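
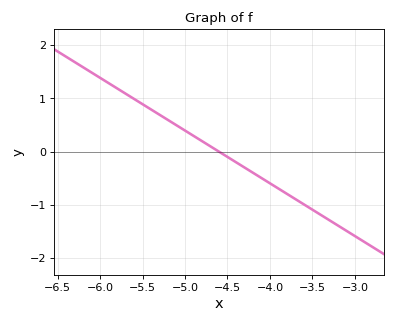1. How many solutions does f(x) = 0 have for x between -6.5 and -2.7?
1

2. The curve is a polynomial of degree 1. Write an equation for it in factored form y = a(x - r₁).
y = -0.99(x + 4.6)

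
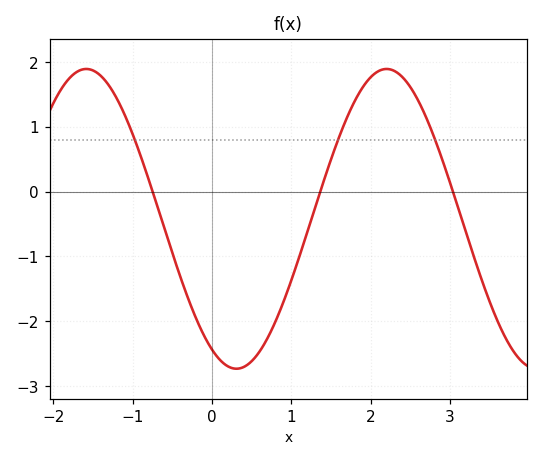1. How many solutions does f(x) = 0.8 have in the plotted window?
3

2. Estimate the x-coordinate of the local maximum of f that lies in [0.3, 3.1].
2.2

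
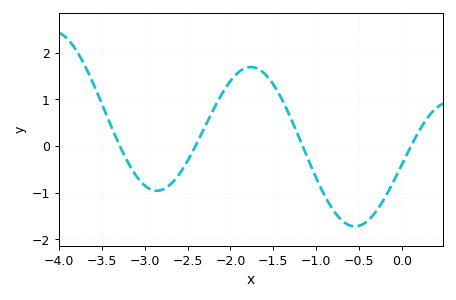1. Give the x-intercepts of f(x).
-3.29, -2.41, -1.16, 0.106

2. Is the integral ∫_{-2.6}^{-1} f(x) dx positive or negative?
positive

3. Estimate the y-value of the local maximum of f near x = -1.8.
1.69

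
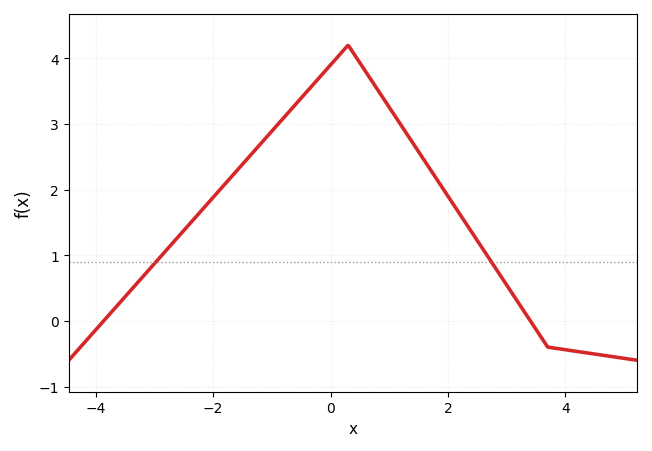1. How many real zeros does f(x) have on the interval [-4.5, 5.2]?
2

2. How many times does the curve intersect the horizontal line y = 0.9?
2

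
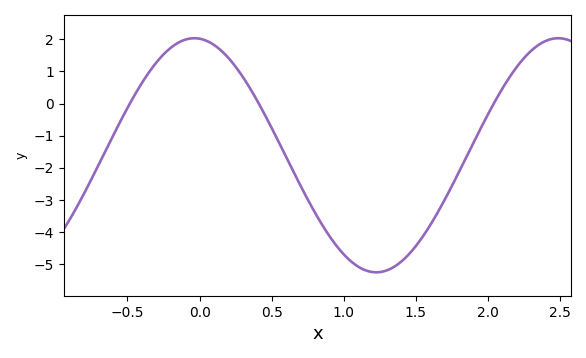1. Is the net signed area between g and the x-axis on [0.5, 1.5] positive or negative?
negative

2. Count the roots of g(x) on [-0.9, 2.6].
3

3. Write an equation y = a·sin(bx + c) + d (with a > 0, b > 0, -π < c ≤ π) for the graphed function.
y = 3.64sin(2.49x + 1.66) - 1.61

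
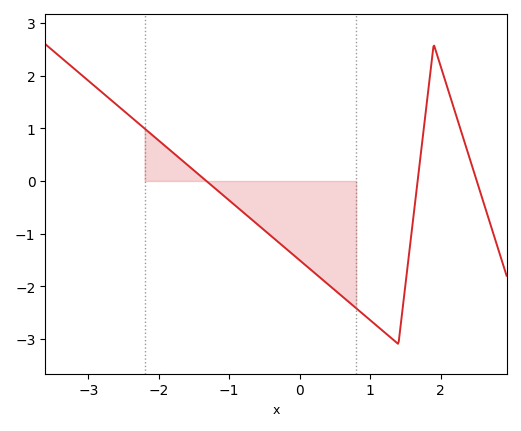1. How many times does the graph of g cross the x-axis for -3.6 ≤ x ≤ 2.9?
3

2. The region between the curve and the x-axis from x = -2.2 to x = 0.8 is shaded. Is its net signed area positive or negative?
negative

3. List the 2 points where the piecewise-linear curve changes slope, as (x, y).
(1.4, -3.1); (1.9, 2.6)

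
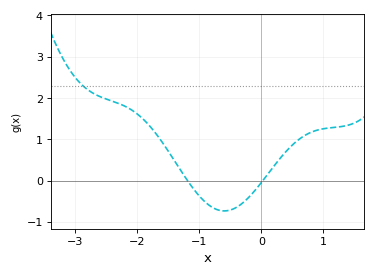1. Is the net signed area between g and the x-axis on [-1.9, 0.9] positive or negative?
positive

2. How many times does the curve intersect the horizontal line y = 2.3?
1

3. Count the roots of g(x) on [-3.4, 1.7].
2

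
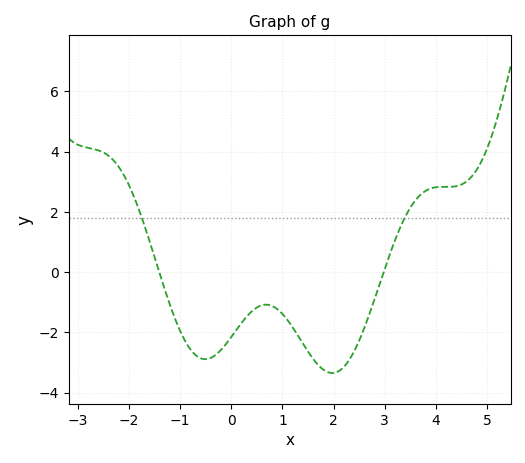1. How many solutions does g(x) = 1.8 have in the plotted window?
2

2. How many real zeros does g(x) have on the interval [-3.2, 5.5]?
2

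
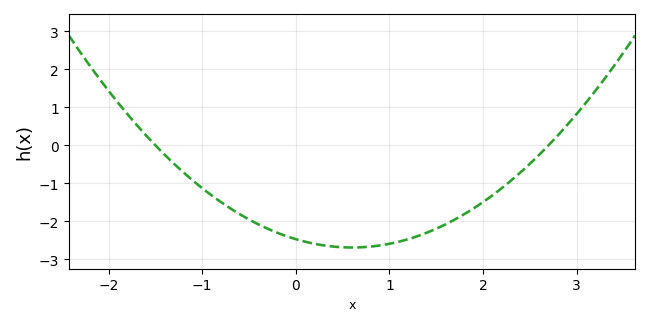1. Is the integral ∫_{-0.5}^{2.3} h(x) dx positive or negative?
negative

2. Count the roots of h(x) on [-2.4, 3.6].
2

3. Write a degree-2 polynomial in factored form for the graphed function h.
y = 0.61(x + 1.5)(x - 2.7)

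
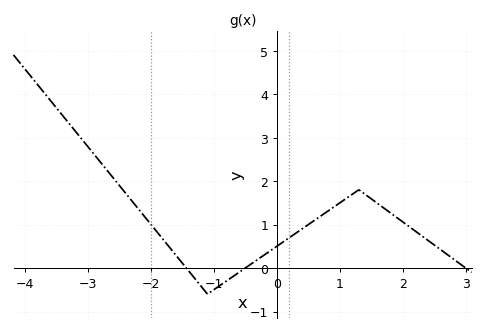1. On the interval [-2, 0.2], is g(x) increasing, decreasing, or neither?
neither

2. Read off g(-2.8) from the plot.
2.4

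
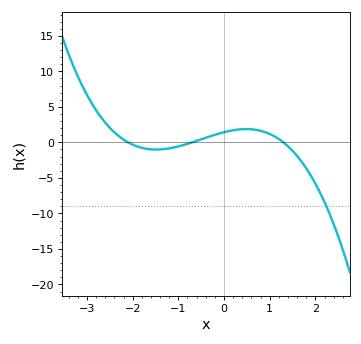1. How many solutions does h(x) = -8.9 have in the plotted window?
1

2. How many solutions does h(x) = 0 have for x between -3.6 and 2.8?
3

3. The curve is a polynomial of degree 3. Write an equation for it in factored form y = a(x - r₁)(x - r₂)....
y = -0.75(x + 2.1)(x + 0.7)(x - 1.3)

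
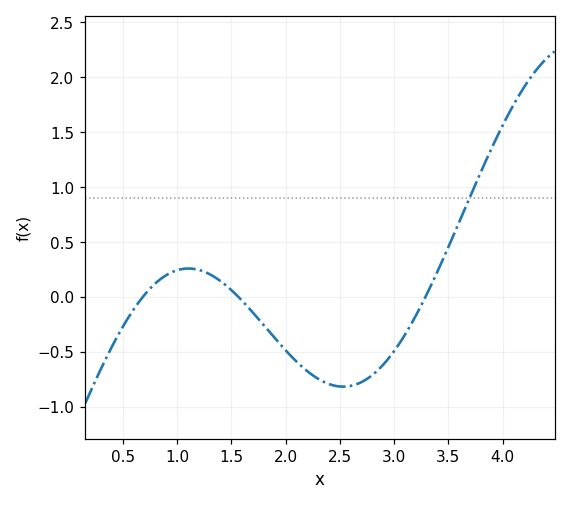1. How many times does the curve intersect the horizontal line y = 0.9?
1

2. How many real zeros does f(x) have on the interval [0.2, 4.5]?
3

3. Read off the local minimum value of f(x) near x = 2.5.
-0.8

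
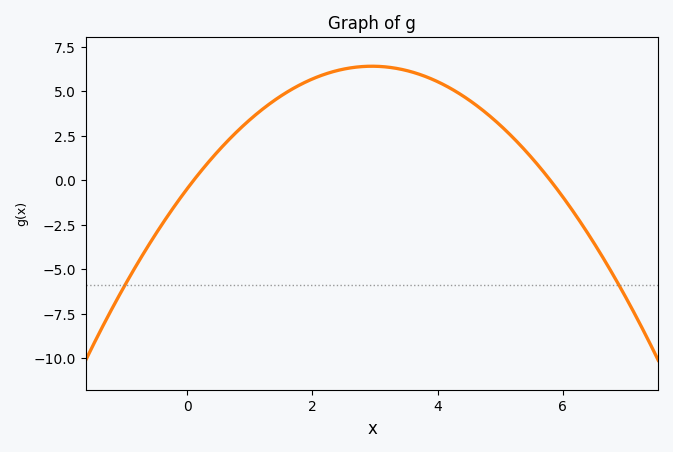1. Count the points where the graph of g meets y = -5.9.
2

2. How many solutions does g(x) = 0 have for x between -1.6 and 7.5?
2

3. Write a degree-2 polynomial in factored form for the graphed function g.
y = -0.79(x - 0.1)(x - 5.8)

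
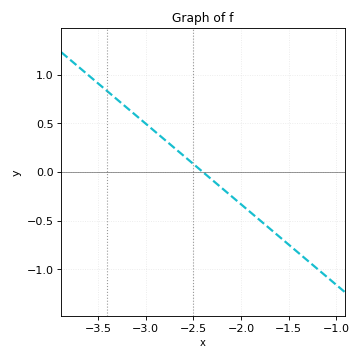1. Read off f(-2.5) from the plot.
0.083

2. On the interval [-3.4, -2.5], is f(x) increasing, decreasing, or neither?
decreasing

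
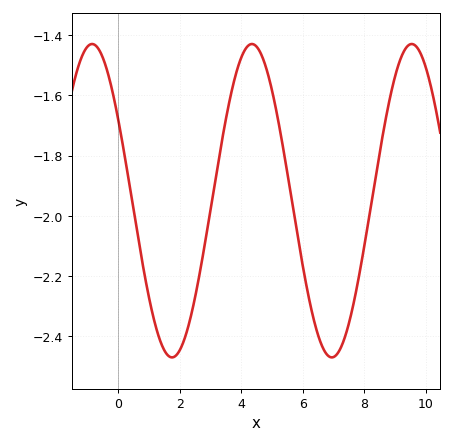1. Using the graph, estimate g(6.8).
-2.46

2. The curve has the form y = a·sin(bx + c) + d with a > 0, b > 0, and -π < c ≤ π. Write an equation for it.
y = 0.52sin(1.21x + 2.59) - 1.95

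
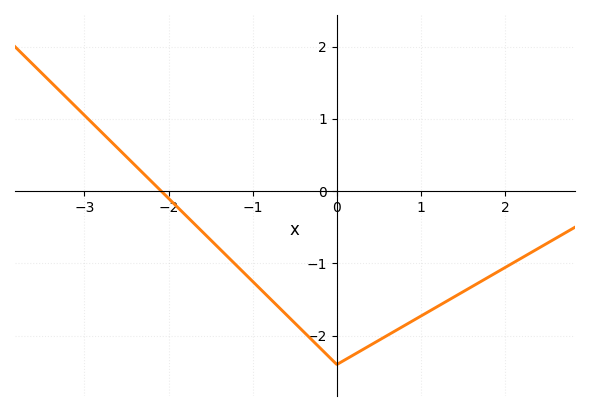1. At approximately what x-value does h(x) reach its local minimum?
0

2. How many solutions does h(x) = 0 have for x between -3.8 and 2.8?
1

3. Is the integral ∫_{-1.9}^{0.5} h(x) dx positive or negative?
negative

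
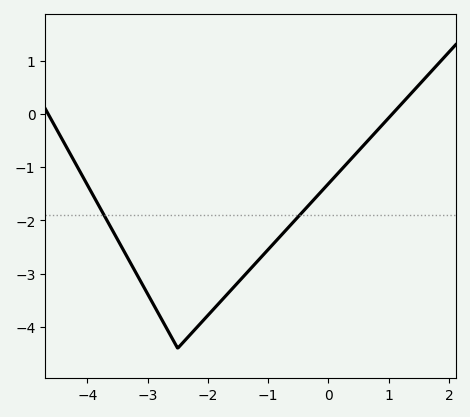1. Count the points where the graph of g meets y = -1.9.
2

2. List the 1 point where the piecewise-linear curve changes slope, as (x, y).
(-2.5, -4.4)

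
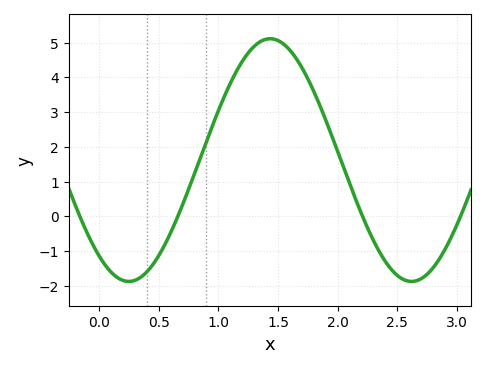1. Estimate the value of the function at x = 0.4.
-1.6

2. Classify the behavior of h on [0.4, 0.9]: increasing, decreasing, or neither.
increasing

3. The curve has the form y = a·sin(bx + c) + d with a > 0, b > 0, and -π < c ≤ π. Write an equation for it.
y = 3.49sin(2.65x - 2.23) + 1.62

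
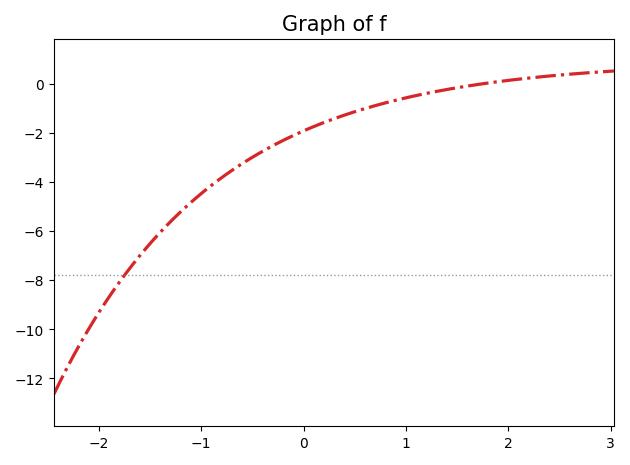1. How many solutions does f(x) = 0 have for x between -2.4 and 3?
1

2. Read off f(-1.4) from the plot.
-6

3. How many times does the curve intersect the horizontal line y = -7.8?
1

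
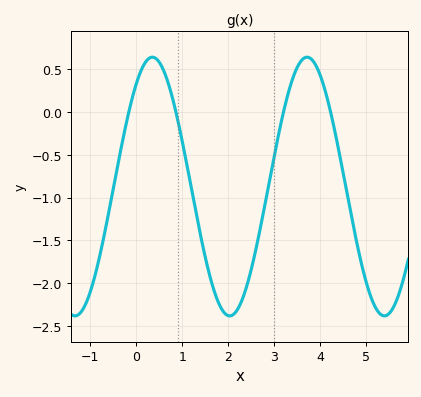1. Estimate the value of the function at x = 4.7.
-1.3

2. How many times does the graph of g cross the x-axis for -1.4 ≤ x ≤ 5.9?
4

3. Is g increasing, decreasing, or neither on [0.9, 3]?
neither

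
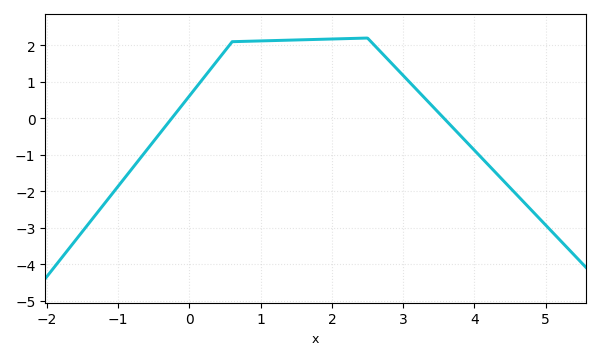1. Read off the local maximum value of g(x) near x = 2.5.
2.2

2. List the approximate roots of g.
-0.247, 3.57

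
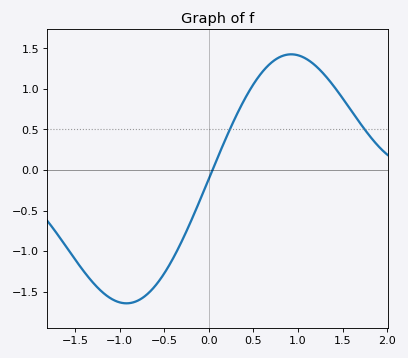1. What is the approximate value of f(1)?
1.4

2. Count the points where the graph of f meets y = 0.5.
2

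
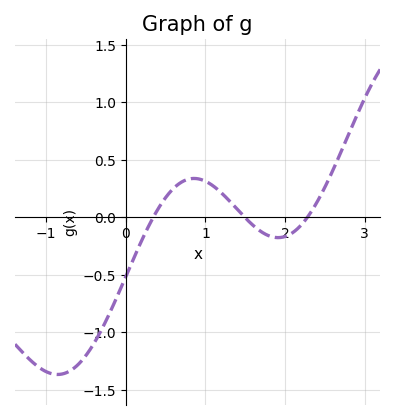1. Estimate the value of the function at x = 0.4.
0.05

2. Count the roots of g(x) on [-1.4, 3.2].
3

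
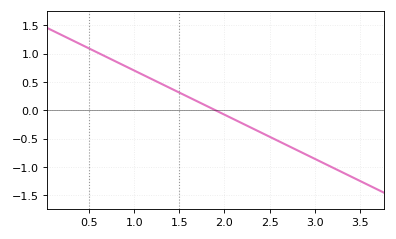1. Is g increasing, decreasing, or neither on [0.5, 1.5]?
decreasing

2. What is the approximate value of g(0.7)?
0.936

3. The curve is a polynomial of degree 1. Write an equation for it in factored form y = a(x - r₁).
y = -0.78(x - 1.9)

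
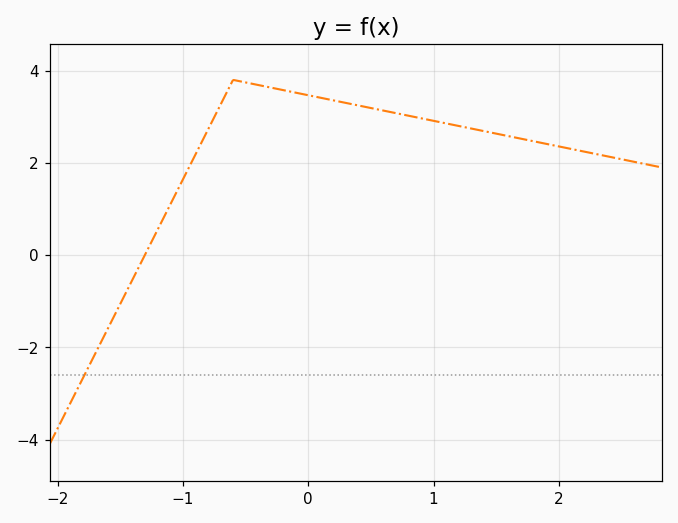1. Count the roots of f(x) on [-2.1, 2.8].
1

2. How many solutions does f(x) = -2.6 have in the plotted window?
1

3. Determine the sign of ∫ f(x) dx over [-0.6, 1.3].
positive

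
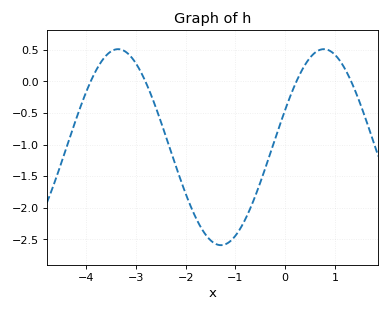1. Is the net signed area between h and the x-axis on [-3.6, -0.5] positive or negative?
negative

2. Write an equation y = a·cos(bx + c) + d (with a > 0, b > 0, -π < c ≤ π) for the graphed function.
y = 1.55cos(1.52x - 1.18) - 1.04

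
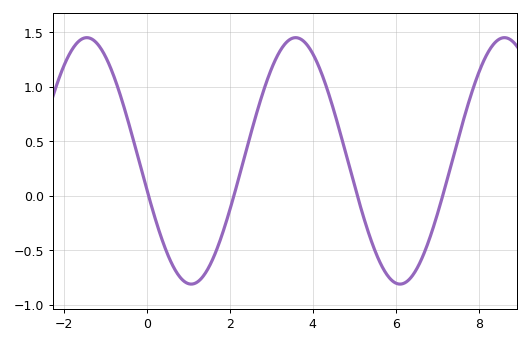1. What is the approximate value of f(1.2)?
-0.796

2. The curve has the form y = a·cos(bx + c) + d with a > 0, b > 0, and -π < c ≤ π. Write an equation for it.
y = 1.13cos(1.25x + 1.8) + 0.32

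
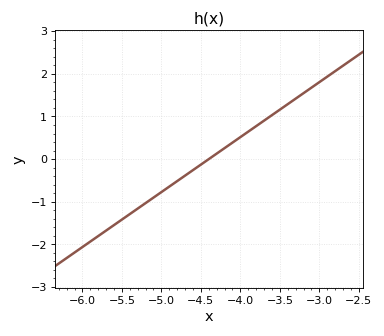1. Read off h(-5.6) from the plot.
-1.5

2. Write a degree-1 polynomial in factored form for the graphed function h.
y = 1.29(x + 4.4)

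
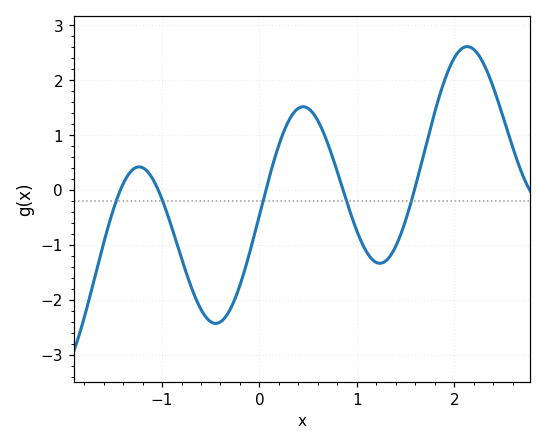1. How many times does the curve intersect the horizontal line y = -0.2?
5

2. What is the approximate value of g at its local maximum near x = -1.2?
0.423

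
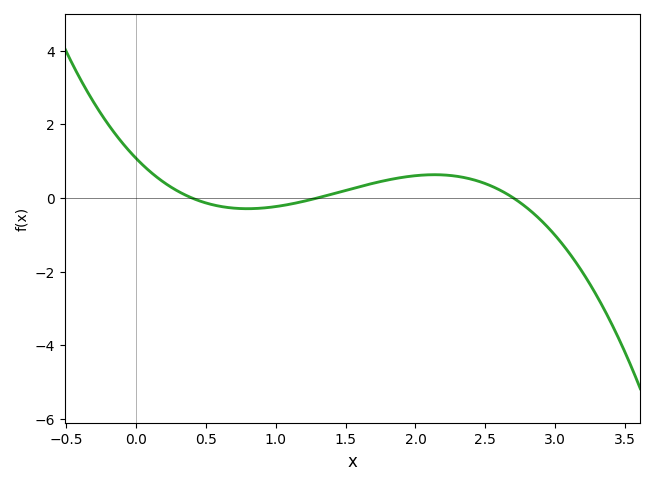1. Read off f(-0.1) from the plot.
1.51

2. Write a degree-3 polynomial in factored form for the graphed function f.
y = -0.77(x - 0.4)(x - 1.3)(x - 2.7)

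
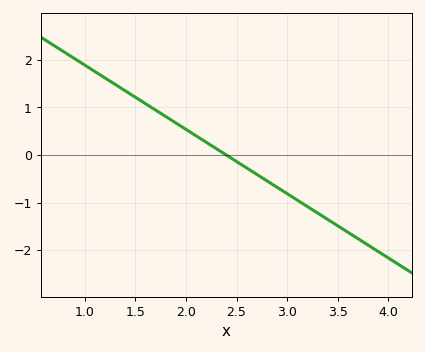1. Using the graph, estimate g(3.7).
-1.76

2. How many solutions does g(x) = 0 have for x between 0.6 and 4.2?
1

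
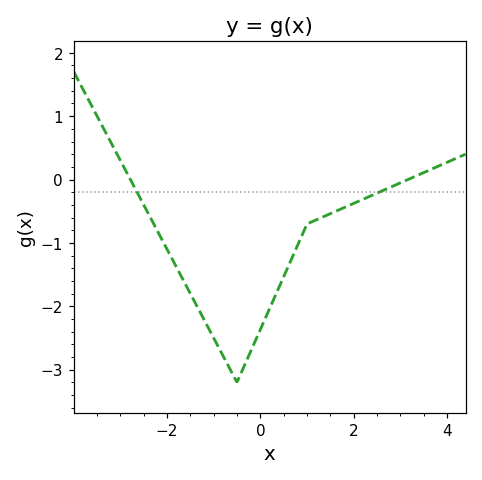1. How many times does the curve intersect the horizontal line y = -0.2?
2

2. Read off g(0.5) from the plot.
-1.53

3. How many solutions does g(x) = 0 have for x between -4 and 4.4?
2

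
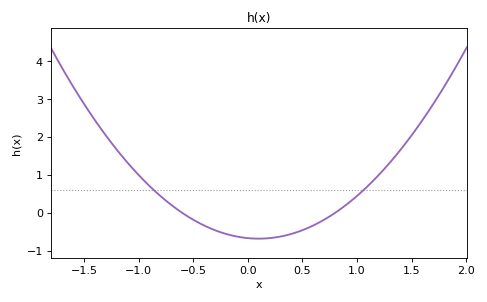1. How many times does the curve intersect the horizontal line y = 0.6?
2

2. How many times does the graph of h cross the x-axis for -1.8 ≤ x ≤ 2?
2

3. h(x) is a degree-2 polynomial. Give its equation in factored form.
y = 1.39(x + 0.6)(x - 0.8)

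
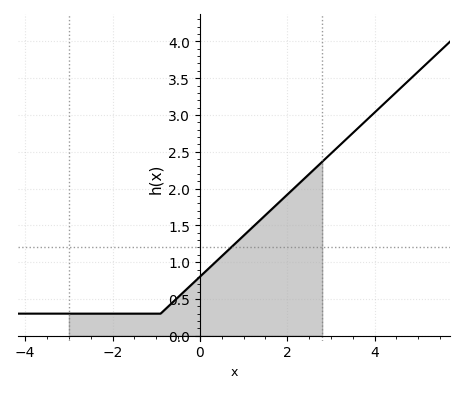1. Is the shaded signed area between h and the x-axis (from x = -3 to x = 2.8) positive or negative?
positive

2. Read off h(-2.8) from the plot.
0.3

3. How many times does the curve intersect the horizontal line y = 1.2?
1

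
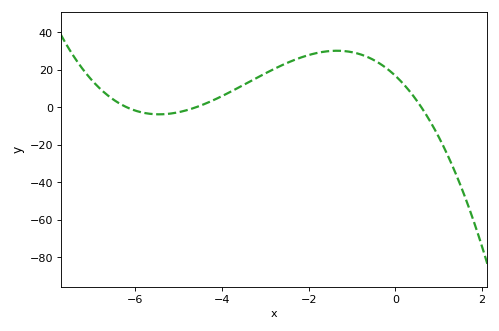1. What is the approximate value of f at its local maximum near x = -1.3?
30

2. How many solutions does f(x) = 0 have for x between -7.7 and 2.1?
3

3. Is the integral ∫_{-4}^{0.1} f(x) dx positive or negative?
positive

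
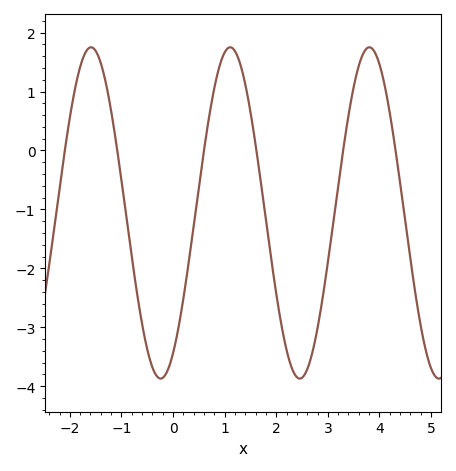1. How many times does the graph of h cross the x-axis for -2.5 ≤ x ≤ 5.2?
6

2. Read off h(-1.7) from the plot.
1.66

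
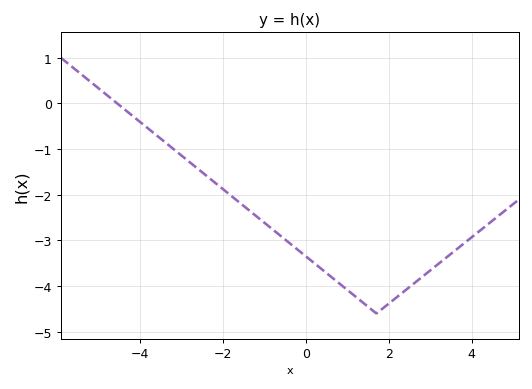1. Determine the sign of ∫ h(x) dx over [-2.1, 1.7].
negative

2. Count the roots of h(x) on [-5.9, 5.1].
1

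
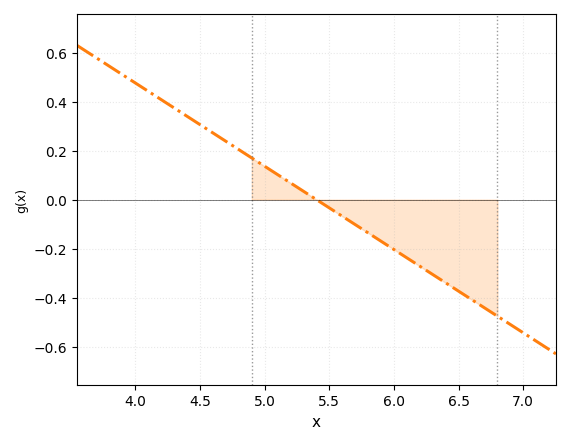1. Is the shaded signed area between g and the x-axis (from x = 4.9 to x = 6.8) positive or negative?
negative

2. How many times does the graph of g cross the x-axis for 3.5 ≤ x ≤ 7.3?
1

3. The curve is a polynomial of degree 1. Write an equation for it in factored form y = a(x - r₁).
y = -0.34(x - 5.4)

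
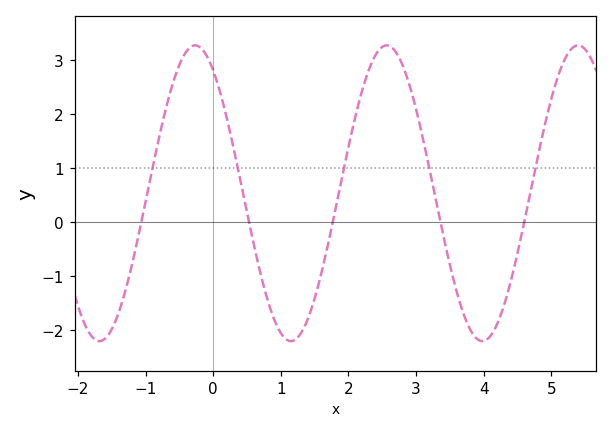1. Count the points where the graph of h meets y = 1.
5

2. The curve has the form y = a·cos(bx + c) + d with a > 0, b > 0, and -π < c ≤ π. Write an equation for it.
y = 2.74cos(2.22x + 0.59) + 0.54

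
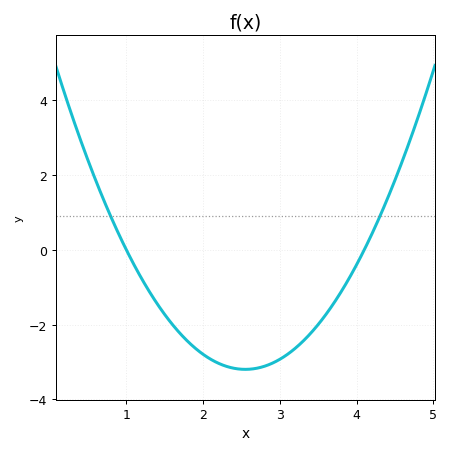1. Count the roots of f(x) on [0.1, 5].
2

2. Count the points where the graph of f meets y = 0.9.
2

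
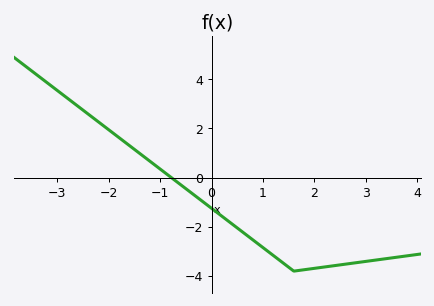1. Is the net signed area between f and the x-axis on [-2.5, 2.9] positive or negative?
negative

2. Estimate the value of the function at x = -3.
3.54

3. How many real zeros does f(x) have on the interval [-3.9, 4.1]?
1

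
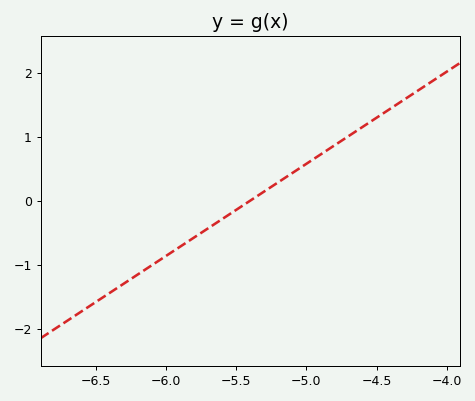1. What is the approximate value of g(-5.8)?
-0.6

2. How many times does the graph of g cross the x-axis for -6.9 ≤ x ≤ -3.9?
1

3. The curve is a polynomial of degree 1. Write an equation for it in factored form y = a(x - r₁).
y = 1.44(x + 5.4)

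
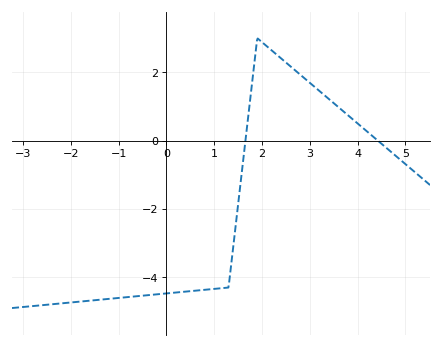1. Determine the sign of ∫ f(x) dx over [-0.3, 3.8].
negative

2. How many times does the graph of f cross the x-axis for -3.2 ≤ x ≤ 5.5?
2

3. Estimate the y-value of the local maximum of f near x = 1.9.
3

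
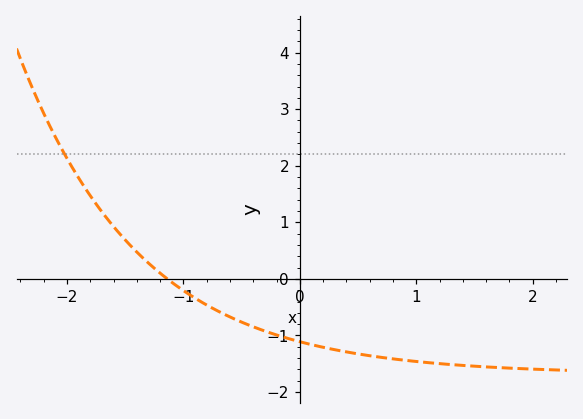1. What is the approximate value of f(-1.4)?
0.475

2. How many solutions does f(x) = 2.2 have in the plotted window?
1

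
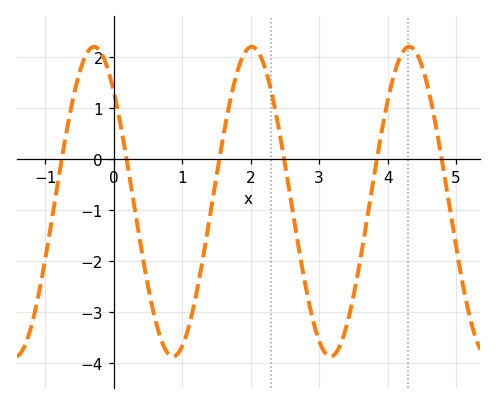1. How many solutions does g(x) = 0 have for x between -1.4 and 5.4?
6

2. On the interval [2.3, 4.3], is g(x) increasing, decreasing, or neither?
neither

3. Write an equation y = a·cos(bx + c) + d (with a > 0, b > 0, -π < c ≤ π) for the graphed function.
y = 3.04cos(2.7x + 0.78) - 0.83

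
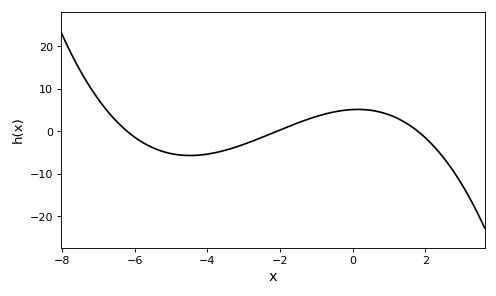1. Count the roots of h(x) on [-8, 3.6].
3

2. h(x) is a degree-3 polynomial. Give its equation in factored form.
y = -0.22(x + 6.2)(x + 2.1)(x - 1.8)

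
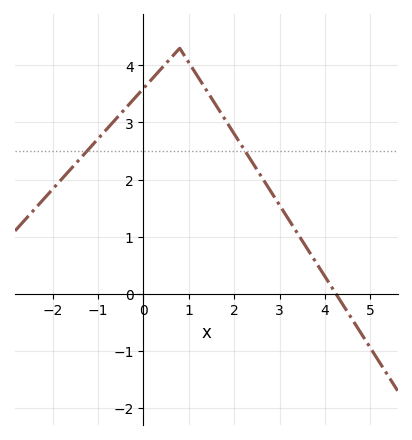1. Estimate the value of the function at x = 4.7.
-0.6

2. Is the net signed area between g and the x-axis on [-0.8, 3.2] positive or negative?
positive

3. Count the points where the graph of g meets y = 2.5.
2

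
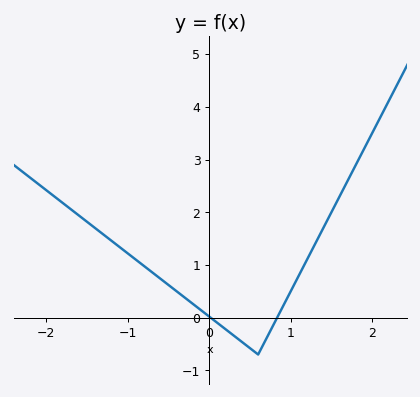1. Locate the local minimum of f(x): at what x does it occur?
0.6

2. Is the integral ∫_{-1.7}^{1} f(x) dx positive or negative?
positive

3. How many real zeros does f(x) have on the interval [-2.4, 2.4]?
2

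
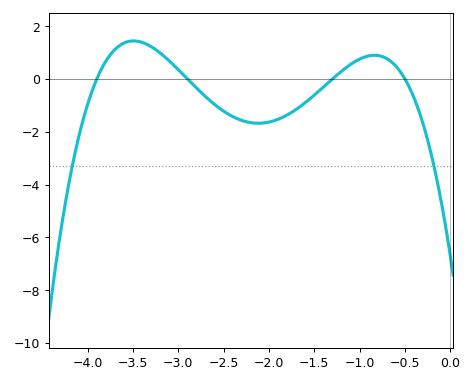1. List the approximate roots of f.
-3.9, -2.9, -1.3, -0.5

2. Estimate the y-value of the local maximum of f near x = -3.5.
1.44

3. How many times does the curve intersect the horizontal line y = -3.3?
2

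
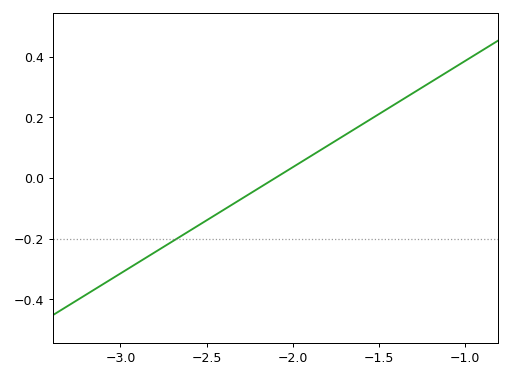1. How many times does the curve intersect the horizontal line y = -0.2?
1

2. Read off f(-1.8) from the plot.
0.105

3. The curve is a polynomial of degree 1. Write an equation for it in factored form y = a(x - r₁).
y = 0.35(x + 2.1)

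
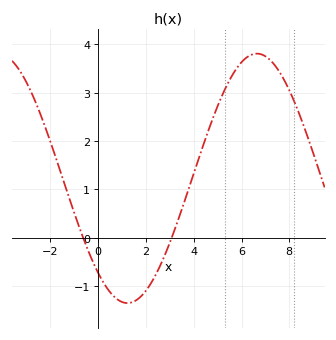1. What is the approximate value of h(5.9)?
3.6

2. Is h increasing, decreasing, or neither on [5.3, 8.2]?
neither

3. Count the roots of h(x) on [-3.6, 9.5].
2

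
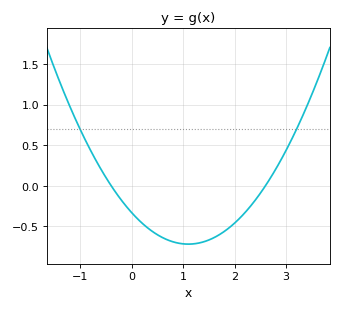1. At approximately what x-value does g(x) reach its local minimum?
1.1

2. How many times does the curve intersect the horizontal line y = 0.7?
2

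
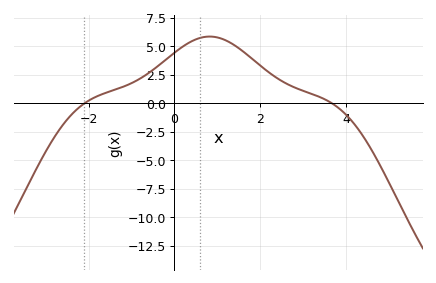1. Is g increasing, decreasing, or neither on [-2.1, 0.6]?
increasing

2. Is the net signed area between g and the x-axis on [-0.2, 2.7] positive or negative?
positive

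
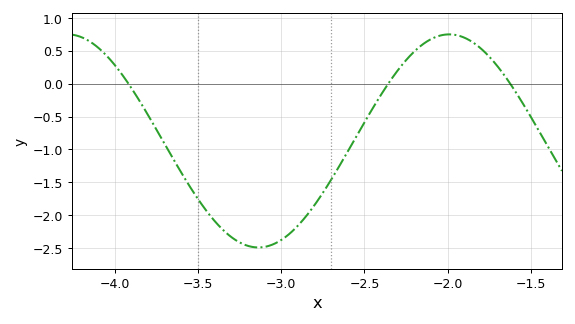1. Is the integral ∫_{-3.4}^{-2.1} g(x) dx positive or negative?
negative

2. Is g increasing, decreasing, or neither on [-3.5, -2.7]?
neither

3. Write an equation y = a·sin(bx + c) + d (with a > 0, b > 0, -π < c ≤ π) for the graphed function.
y = 1.62sin(2.74x + 0.742) - 0.87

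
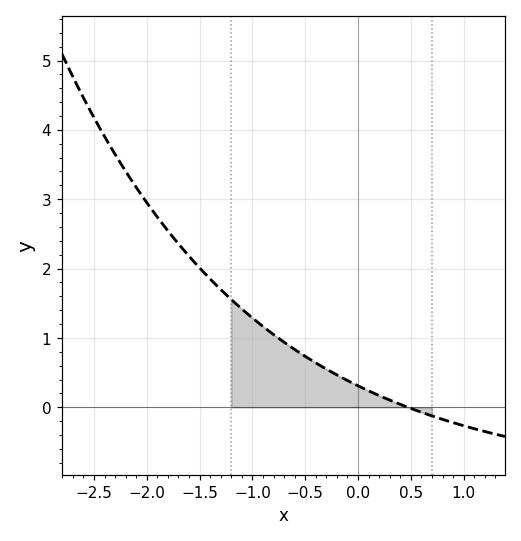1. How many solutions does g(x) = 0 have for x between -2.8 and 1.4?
1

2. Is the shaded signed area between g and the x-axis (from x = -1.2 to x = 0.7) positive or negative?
positive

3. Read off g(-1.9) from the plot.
2.7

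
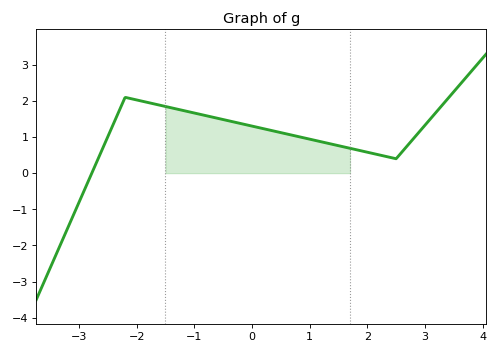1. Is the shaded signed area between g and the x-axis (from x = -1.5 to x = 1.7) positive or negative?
positive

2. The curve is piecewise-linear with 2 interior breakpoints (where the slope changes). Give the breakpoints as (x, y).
(-2.2, 2.1); (2.5, 0.4)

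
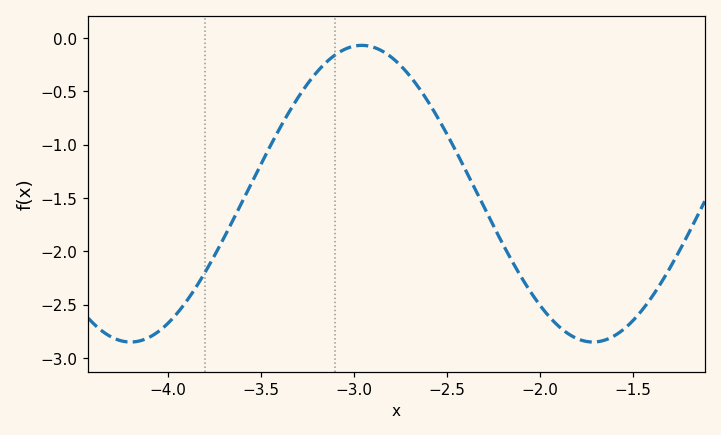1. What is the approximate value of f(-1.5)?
-2.65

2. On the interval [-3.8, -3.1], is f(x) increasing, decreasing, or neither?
increasing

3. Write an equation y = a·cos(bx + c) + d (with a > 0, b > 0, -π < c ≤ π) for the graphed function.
y = 1.39cos(2.5x + 1.2) - 1.46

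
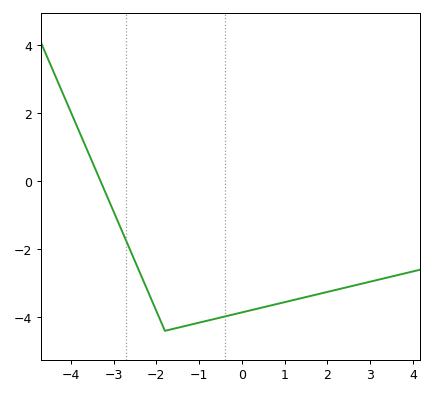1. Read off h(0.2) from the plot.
-3.8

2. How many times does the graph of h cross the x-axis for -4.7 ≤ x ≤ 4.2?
1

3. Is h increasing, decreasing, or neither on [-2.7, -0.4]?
neither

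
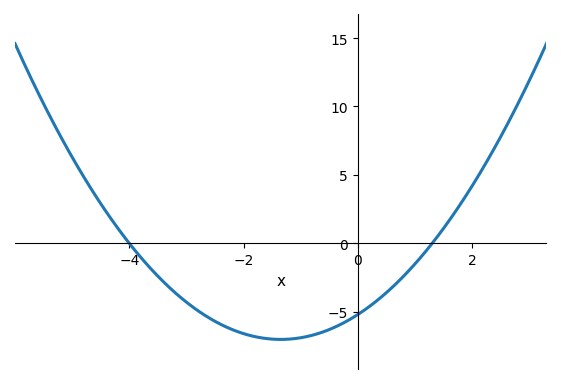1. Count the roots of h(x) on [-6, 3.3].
2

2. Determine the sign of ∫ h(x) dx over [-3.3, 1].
negative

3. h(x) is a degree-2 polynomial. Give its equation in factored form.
y = 1(x + 4)(x - 1.3)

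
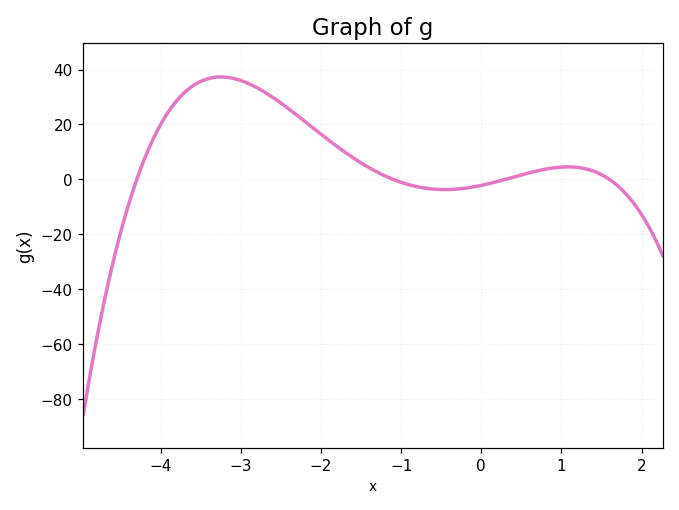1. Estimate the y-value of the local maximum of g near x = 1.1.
4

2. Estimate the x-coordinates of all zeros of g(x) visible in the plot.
-4.3, -1.1, 0.3, 1.6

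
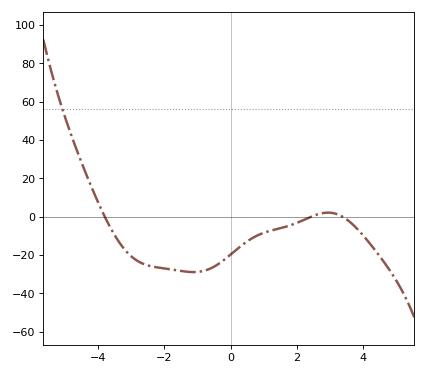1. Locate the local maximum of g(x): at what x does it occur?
2.94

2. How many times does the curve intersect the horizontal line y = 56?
1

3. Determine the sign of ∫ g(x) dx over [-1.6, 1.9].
negative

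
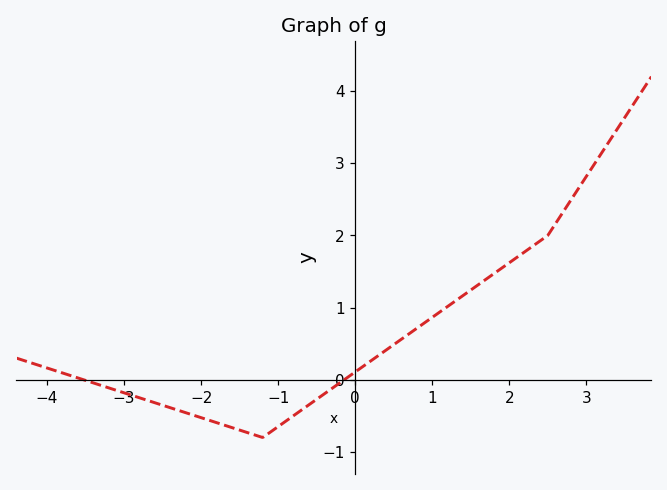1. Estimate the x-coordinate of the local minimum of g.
-1.2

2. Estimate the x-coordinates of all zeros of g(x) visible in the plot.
-3.52, -0.143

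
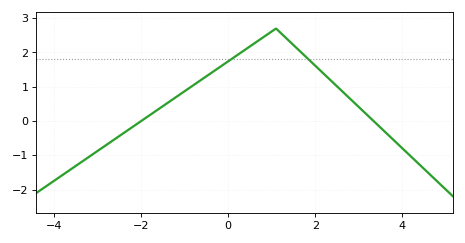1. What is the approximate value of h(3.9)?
-0.672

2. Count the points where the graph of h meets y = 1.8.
2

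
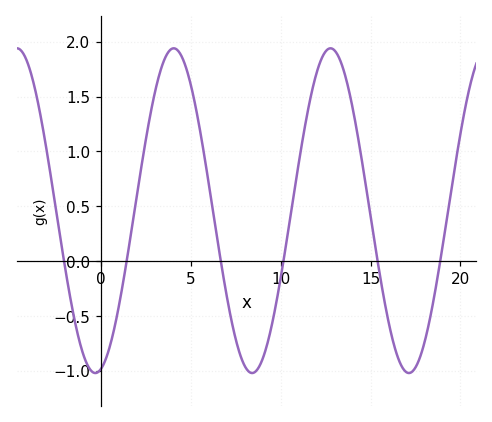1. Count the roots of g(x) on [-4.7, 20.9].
6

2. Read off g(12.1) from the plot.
1.77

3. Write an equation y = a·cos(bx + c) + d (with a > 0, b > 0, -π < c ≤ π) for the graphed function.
y = 1.48cos(0.72x - 2.91) + 0.46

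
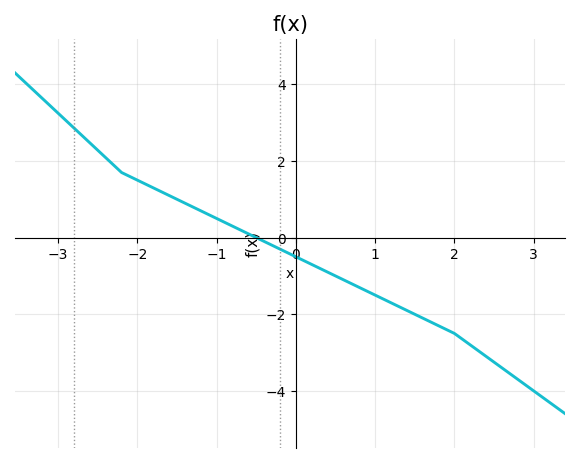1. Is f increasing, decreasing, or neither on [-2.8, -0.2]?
decreasing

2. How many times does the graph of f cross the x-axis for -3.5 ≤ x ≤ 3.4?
1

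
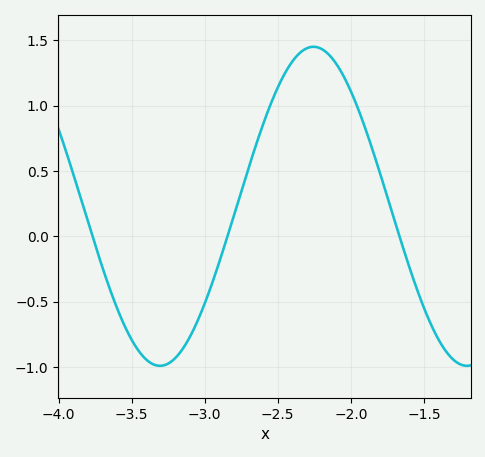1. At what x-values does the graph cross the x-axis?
-3.75, -2.85, -1.65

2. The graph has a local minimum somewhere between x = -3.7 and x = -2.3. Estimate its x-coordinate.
-3.3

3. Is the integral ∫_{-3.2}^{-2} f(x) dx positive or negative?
positive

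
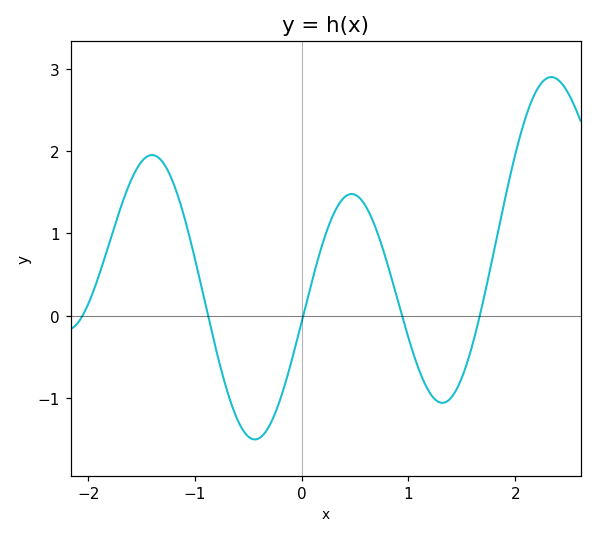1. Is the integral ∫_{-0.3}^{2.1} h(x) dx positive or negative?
positive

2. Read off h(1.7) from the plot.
0.181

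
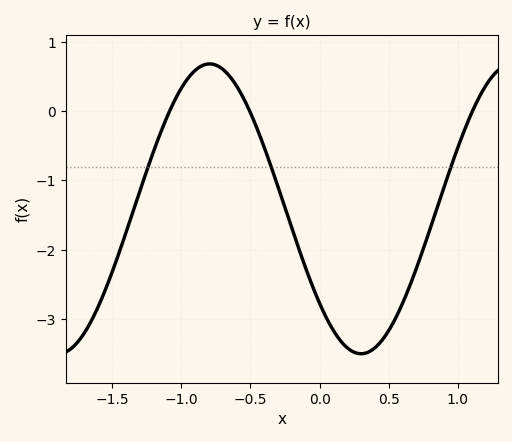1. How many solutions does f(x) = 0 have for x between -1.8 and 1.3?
3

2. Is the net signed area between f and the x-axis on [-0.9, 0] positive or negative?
negative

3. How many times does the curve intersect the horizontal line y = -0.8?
3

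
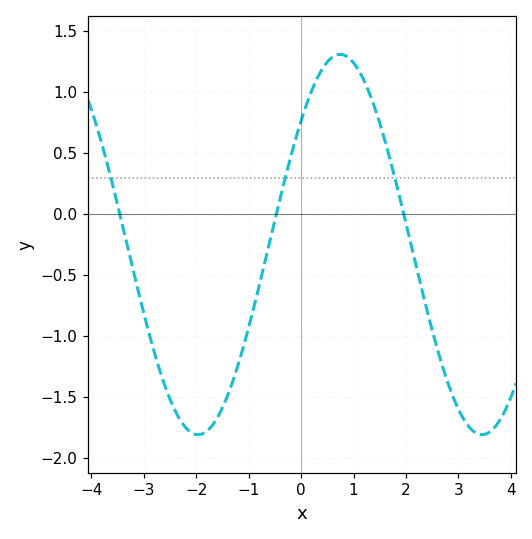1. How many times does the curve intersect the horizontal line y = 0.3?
3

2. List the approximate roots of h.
-3.46, -0.474, 1.96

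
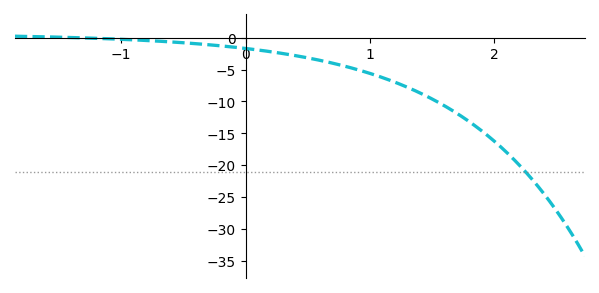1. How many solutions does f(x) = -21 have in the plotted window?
1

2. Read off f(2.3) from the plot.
-22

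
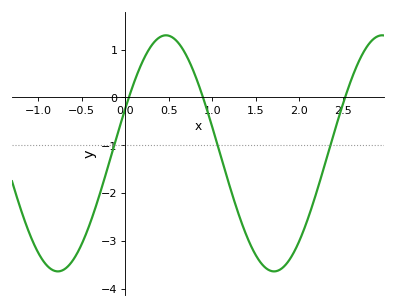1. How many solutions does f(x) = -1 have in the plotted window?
3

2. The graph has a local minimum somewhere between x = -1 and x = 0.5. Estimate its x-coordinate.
-0.774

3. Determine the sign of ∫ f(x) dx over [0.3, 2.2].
negative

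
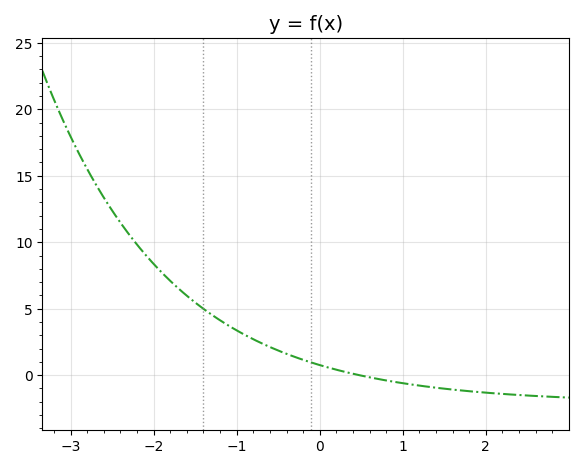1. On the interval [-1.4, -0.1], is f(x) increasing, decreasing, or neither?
decreasing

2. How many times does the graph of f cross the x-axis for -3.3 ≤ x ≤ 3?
1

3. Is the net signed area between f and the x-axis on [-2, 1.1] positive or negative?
positive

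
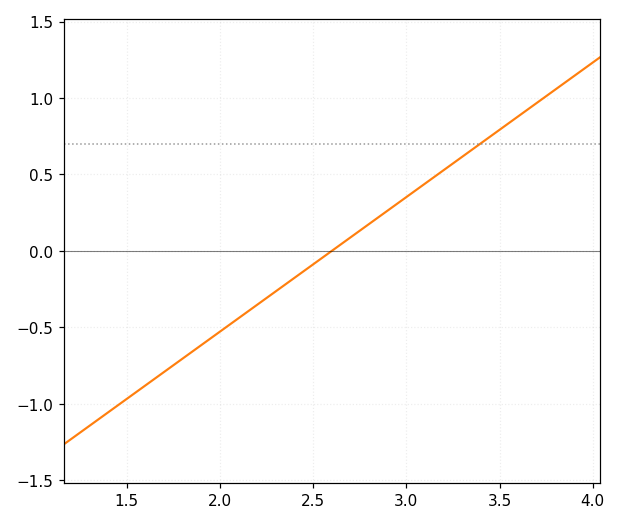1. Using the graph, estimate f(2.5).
-0.1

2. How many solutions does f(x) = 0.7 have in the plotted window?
1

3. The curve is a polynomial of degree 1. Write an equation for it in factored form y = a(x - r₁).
y = 0.88(x - 2.6)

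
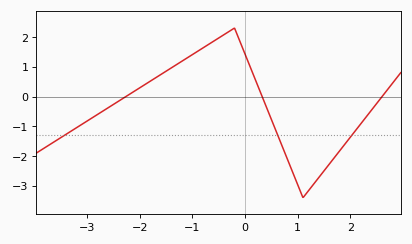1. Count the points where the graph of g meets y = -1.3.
3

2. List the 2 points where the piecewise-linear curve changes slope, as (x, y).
(-0.2, 2.3); (1.1, -3.4)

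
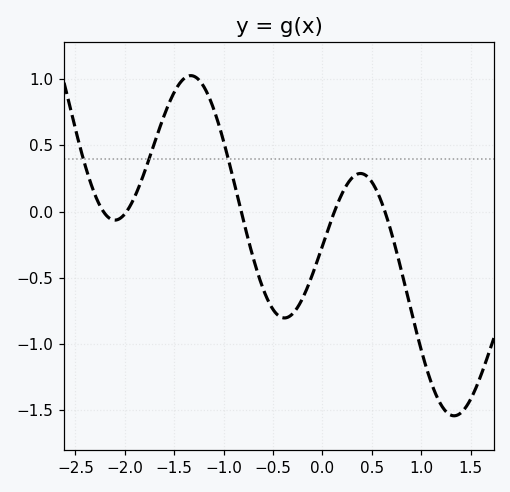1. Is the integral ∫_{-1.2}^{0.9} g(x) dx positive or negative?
negative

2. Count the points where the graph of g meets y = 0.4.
3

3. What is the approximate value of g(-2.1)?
-0.05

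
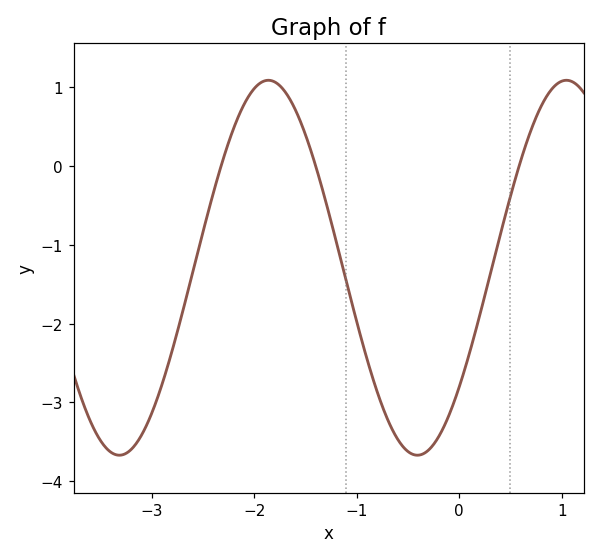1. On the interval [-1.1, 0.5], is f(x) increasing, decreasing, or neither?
neither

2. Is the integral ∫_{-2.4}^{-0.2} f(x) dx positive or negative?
negative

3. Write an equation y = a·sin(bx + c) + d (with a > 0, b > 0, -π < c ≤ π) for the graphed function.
y = 2.38sin(2.16x - 0.69) - 1.29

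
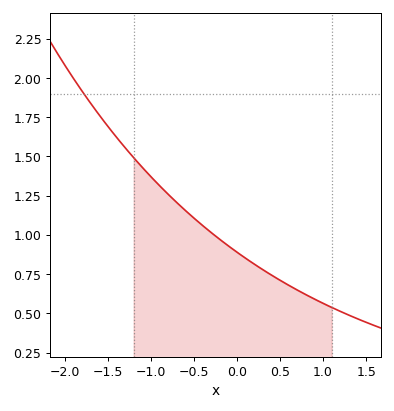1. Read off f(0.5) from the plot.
0.711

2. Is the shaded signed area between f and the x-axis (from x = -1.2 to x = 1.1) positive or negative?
positive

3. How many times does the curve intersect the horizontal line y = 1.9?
1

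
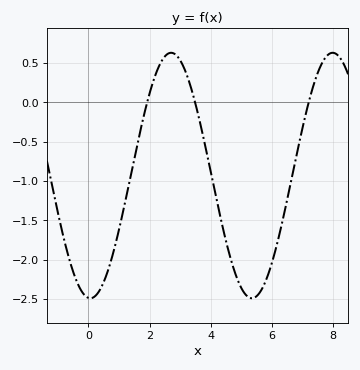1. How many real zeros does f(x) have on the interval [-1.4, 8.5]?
3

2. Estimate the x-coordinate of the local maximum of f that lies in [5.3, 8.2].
8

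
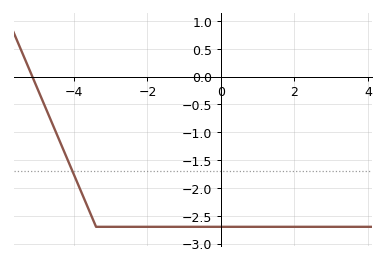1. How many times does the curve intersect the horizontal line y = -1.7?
1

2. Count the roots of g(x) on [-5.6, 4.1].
1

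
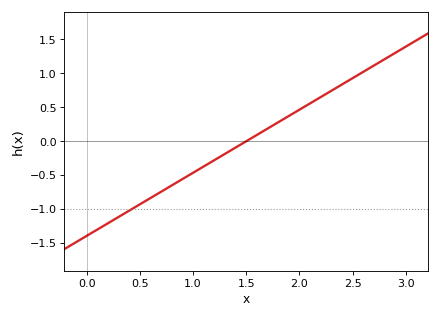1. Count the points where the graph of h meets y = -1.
1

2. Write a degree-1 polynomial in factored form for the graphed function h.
y = 0.93(x - 1.5)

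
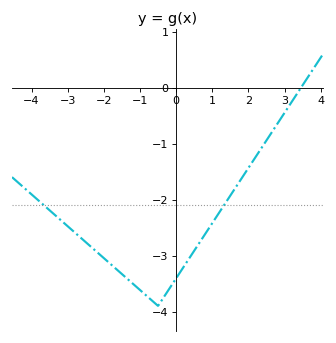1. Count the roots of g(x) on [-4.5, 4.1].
1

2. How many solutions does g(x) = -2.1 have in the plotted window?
2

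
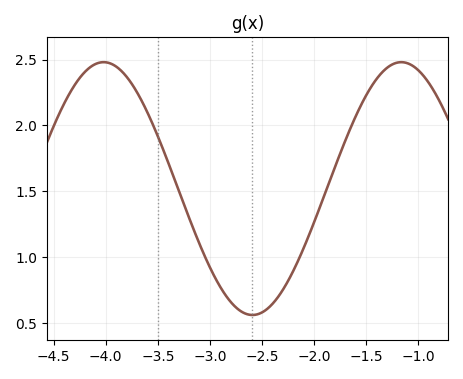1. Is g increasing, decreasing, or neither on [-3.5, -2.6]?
decreasing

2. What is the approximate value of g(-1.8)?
1.7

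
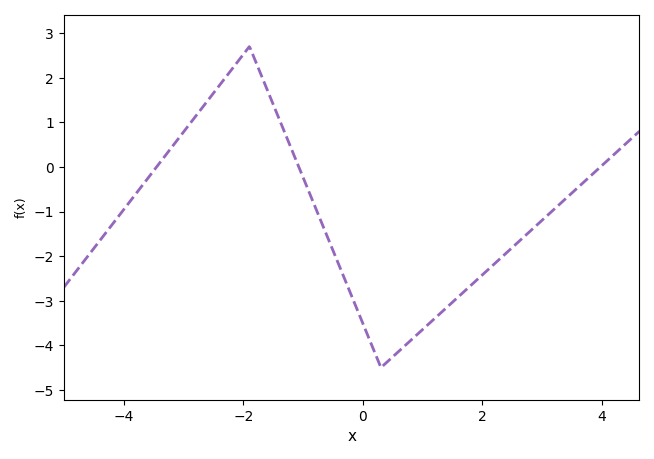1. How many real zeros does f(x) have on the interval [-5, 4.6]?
3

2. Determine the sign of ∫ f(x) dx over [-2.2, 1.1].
negative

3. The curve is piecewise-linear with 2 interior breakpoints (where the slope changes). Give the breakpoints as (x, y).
(-1.9, 2.7); (0.3, -4.5)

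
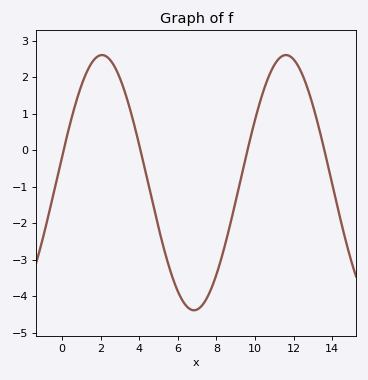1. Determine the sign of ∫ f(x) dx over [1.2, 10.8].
negative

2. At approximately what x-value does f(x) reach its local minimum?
6.83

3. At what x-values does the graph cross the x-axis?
0.085, 4.07, 9.61, 13.6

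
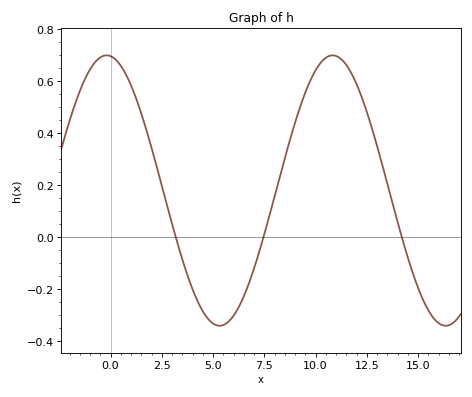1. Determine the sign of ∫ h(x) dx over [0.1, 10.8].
positive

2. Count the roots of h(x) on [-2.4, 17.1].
3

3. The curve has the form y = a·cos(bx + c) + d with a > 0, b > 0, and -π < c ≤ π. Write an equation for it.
y = 0.52cos(0.57x + 0.11) + 0.18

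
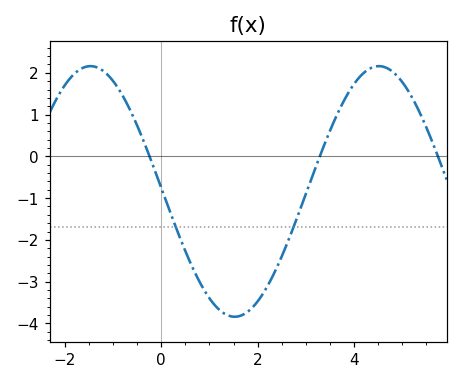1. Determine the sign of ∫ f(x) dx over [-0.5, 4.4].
negative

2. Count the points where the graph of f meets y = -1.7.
2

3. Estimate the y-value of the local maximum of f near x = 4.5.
2.2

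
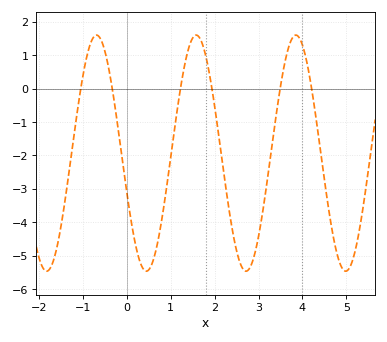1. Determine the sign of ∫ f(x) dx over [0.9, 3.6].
negative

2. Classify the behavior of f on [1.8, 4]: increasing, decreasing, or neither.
neither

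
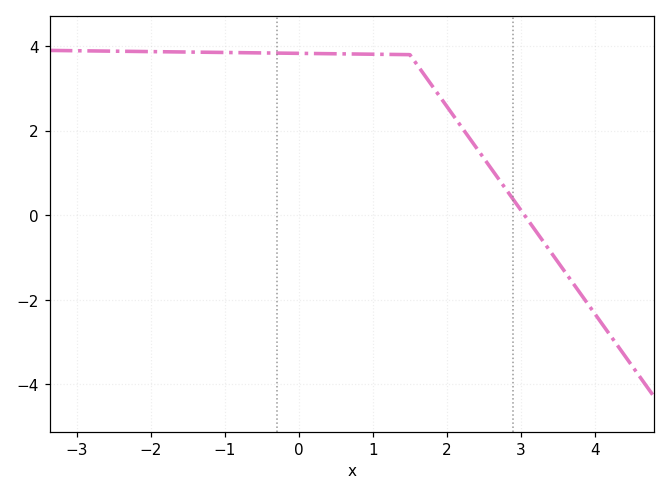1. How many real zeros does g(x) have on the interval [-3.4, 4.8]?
1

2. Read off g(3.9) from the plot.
-2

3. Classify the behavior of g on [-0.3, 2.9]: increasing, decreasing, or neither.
decreasing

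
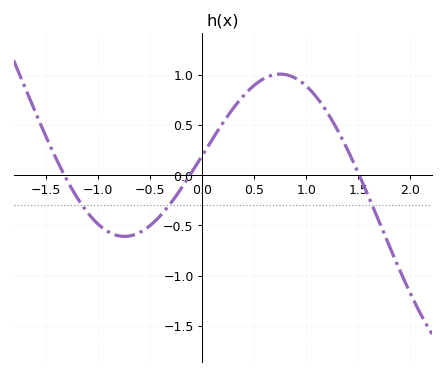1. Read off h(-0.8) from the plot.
-0.6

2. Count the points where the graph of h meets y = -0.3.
3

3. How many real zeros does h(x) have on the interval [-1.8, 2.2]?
3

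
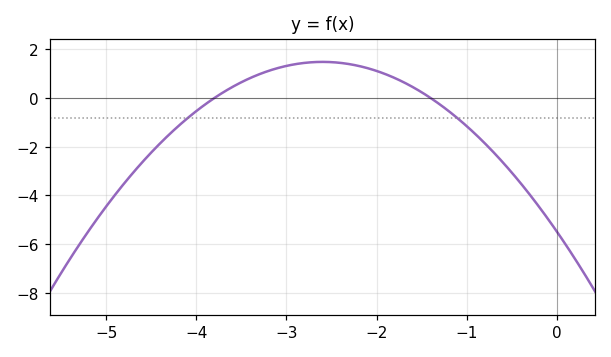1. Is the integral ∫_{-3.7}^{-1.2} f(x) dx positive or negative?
positive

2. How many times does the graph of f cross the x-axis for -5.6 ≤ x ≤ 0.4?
2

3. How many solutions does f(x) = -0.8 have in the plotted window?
2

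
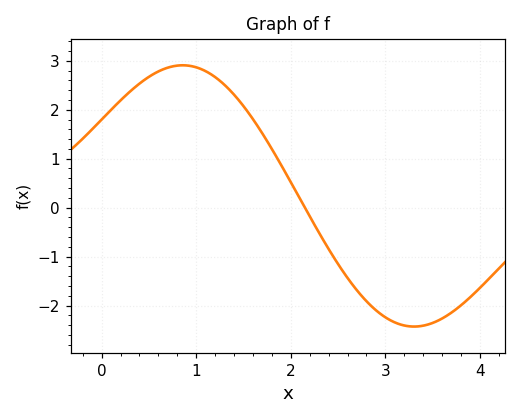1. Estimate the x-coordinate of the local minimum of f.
3.3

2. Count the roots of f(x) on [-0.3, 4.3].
1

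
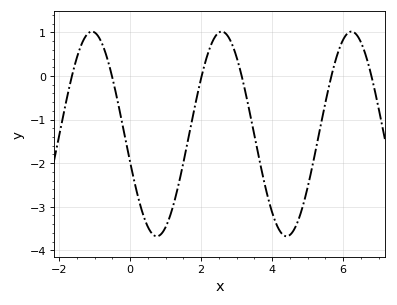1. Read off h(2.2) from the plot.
0.543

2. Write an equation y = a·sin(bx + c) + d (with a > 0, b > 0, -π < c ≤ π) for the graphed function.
y = 2.35sin(1.72x - 2.86) - 1.33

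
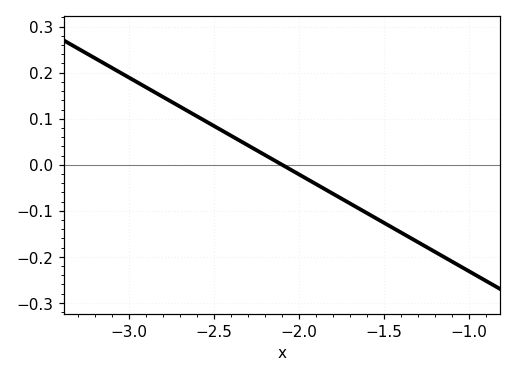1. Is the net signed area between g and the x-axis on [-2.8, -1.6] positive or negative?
positive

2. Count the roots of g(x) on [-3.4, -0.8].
1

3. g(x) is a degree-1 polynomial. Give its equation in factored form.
y = -0.21(x + 2.1)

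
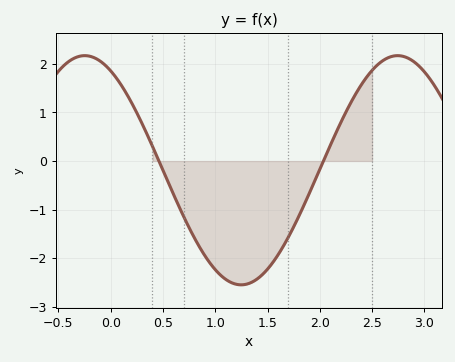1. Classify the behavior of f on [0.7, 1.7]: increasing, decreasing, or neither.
neither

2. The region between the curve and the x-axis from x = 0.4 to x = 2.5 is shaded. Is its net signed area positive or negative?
negative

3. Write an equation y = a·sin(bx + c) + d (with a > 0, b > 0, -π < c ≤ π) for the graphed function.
y = 2.36sin(2.1x + 2.1) - 0.19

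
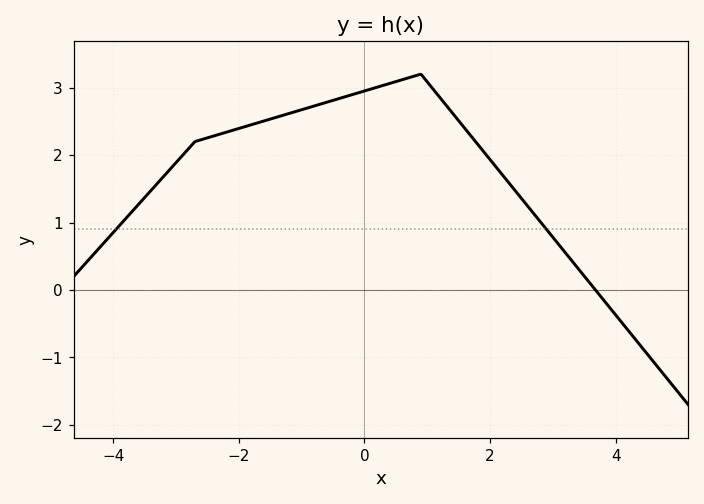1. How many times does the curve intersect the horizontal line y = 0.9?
2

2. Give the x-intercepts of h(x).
3.68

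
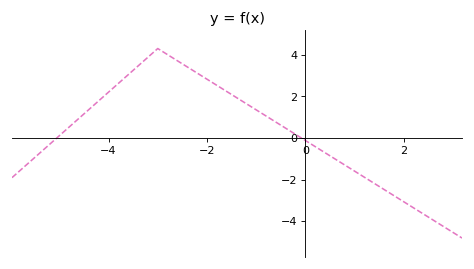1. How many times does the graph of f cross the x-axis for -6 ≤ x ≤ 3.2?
2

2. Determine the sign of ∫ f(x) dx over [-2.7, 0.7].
positive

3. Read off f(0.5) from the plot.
-0.8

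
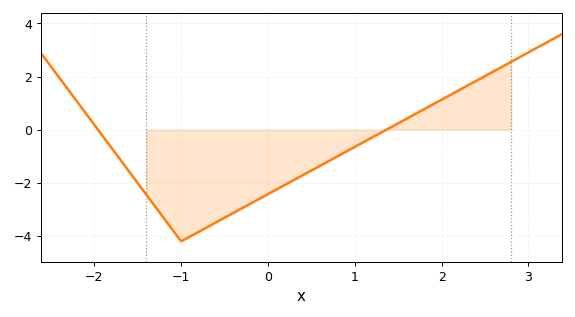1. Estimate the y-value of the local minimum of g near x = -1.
-4.2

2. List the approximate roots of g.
-2, 1.4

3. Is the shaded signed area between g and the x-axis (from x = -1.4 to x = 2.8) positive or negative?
negative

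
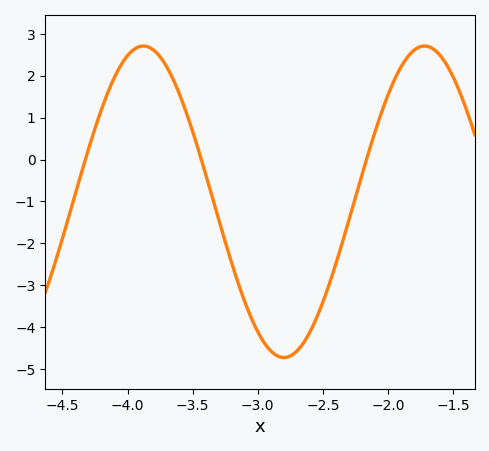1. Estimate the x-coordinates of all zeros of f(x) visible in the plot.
-4.32, -3.43, -2.16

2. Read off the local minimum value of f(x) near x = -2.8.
-4.73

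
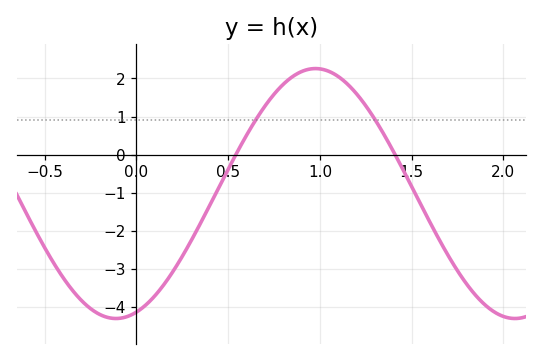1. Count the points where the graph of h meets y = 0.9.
2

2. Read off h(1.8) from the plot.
-3.4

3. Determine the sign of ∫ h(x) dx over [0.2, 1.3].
positive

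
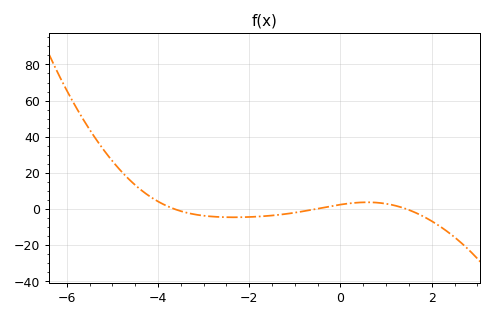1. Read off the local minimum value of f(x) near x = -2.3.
-4.59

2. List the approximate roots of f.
-3.64, -0.538, 1.44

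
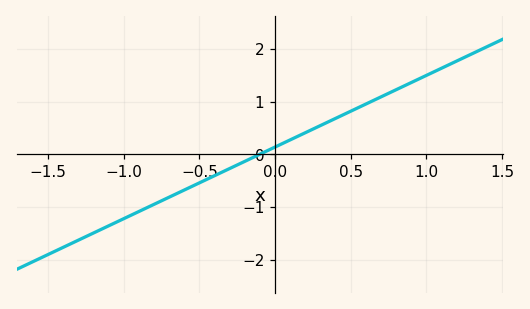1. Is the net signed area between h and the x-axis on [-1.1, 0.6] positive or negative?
negative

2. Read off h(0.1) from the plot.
0.3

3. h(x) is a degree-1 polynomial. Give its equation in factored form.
y = 1.36(x + 0.1)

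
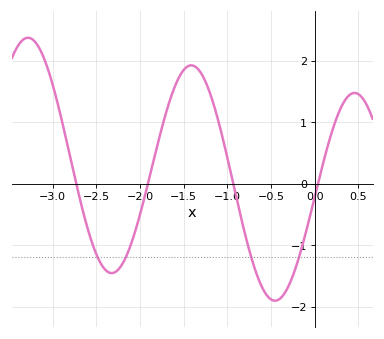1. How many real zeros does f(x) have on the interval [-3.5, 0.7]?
4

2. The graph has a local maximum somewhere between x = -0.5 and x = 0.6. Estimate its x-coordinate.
0.5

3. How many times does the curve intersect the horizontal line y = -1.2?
4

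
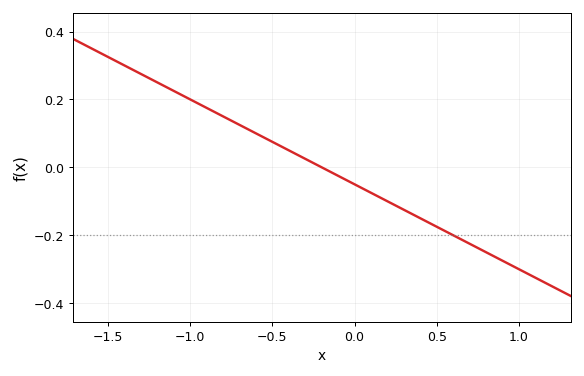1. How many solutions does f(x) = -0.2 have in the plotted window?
1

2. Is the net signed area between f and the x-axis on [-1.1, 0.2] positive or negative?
positive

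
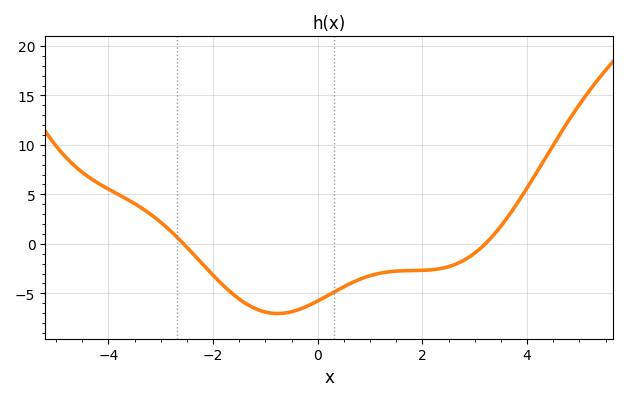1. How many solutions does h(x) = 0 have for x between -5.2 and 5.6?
2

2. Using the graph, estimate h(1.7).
-2.5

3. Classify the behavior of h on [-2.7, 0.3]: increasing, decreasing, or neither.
neither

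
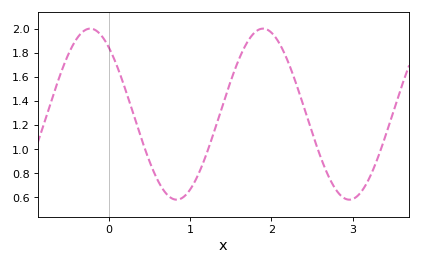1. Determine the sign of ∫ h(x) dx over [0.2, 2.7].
positive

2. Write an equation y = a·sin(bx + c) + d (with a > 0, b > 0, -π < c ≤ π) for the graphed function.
y = 0.71sin(2.95x + 2.26) + 1.29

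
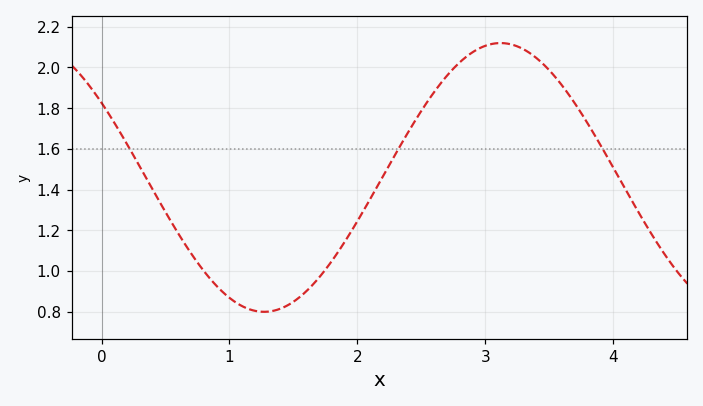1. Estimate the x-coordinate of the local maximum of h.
3.1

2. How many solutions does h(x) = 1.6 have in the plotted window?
3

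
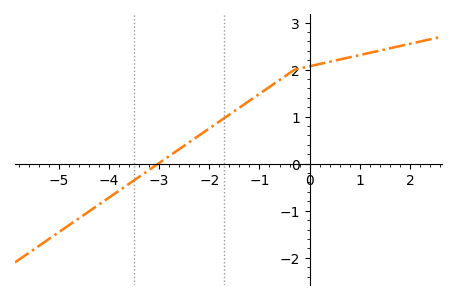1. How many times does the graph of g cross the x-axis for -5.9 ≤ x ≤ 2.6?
1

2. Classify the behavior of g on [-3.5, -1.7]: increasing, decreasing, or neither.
increasing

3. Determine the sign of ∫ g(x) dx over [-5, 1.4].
positive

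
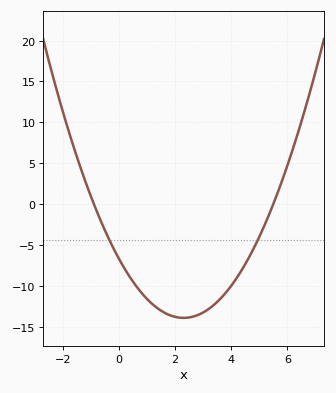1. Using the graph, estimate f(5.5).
0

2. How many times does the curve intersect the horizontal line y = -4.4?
2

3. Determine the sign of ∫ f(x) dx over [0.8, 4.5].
negative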